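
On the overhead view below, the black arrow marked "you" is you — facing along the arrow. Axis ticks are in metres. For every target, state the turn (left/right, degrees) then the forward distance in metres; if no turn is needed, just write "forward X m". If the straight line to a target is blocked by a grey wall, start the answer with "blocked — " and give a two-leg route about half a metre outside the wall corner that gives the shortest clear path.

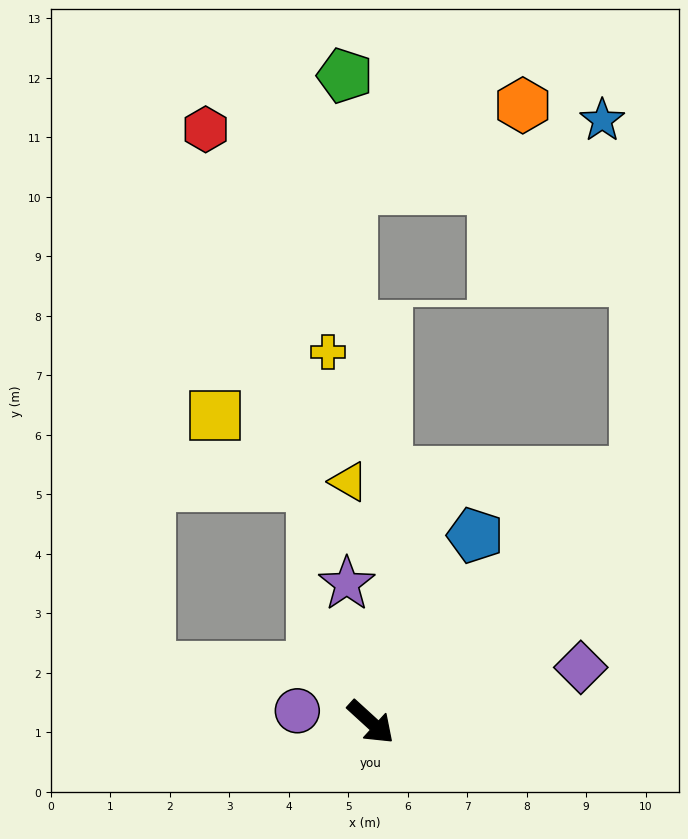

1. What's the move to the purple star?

turn left 142°, forward 2.4 m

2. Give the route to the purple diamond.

turn left 57°, forward 3.6 m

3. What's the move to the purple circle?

turn right 146°, forward 1.2 m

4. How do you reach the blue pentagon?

turn left 103°, forward 3.6 m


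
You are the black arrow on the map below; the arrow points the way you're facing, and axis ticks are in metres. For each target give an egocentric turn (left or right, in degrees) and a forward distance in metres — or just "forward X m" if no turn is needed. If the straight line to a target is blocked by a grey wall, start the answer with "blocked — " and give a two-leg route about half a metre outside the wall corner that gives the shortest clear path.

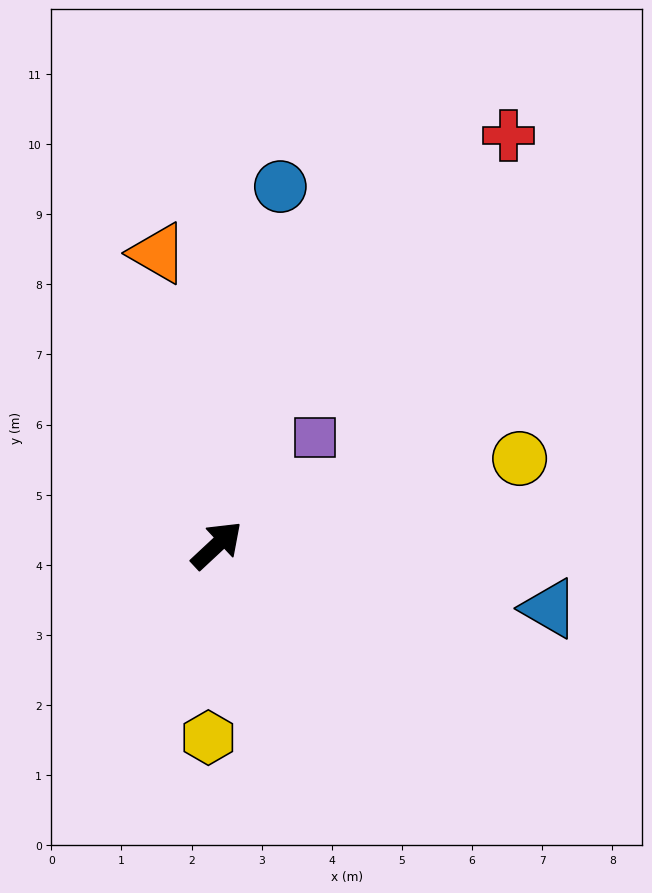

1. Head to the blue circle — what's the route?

turn left 37°, forward 5.2 m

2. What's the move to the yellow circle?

turn right 27°, forward 4.5 m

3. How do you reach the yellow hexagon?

turn right 136°, forward 2.7 m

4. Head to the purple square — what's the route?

turn left 5°, forward 2.1 m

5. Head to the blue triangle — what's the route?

turn right 54°, forward 4.8 m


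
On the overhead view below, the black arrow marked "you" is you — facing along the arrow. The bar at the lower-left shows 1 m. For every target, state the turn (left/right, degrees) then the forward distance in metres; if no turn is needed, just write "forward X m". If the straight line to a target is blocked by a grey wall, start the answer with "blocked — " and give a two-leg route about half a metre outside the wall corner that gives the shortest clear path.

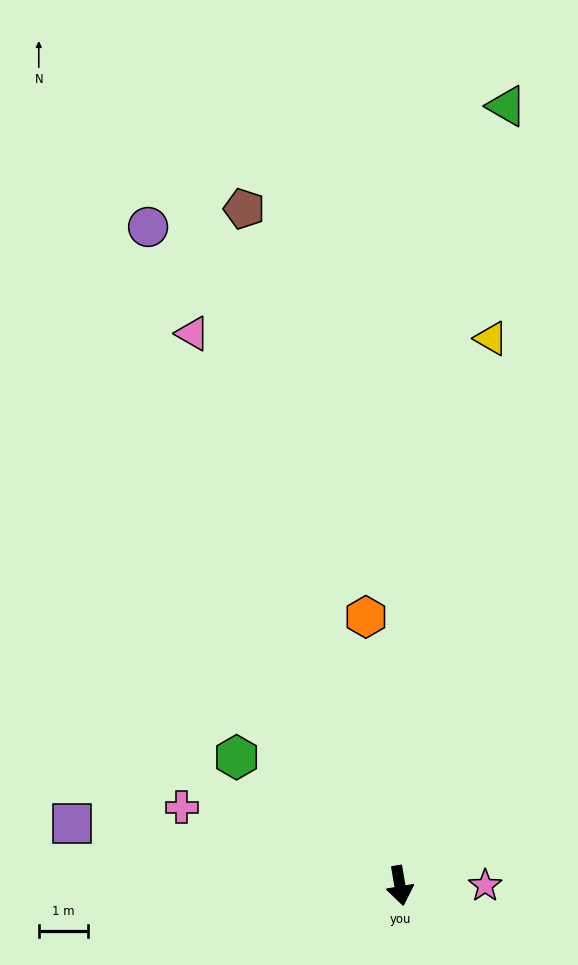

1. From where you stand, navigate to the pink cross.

turn right 119°, forward 4.7 m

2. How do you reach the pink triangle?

turn right 169°, forward 12.0 m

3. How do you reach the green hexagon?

turn right 138°, forward 4.2 m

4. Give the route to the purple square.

turn right 110°, forward 6.8 m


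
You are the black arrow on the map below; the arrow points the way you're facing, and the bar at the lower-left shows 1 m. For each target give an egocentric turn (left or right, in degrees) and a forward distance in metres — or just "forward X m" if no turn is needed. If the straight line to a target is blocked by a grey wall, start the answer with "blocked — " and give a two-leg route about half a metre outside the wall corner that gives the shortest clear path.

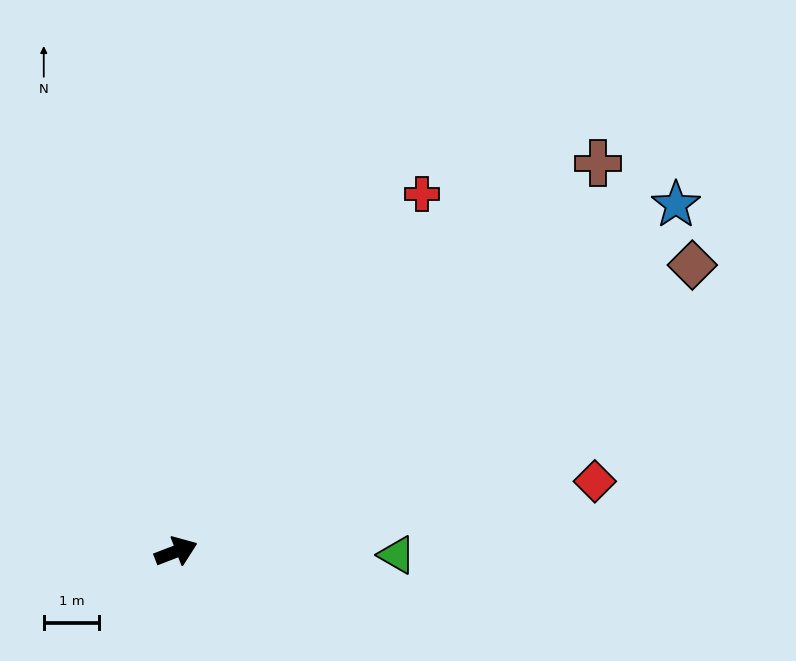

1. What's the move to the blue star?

turn left 14°, forward 11.0 m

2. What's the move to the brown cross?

turn left 22°, forward 10.4 m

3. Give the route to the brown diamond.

turn left 8°, forward 10.7 m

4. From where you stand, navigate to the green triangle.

turn right 22°, forward 4.0 m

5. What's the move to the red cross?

turn left 34°, forward 7.9 m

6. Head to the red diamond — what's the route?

turn right 12°, forward 7.7 m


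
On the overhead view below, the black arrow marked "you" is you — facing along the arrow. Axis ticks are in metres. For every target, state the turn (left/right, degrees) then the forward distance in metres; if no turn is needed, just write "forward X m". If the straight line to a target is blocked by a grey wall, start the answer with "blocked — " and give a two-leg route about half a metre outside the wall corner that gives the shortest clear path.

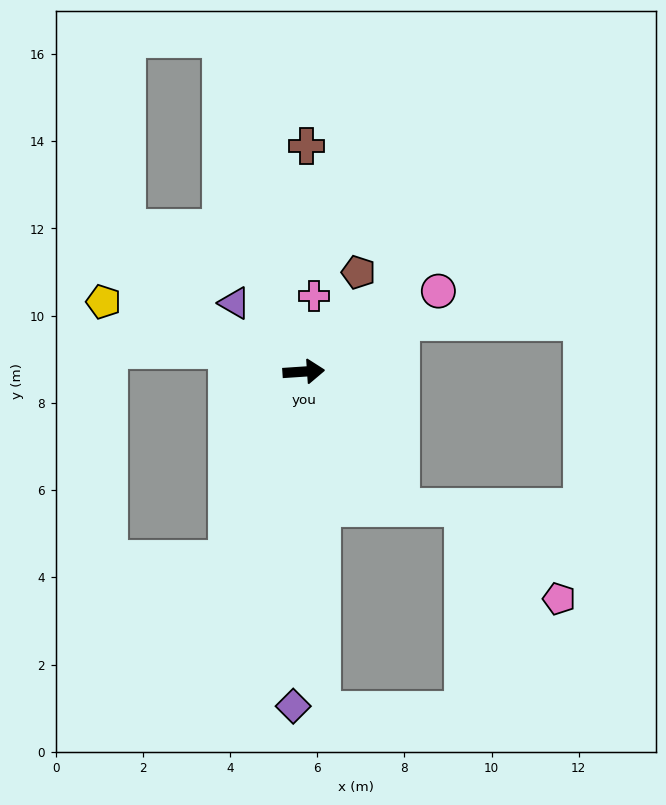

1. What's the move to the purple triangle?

turn left 131°, forward 2.2 m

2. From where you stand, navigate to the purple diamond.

turn right 96°, forward 7.7 m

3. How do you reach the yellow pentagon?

turn left 157°, forward 4.9 m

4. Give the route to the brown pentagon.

turn left 57°, forward 2.6 m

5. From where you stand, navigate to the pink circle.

turn left 27°, forward 3.6 m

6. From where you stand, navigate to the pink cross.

turn left 79°, forward 1.7 m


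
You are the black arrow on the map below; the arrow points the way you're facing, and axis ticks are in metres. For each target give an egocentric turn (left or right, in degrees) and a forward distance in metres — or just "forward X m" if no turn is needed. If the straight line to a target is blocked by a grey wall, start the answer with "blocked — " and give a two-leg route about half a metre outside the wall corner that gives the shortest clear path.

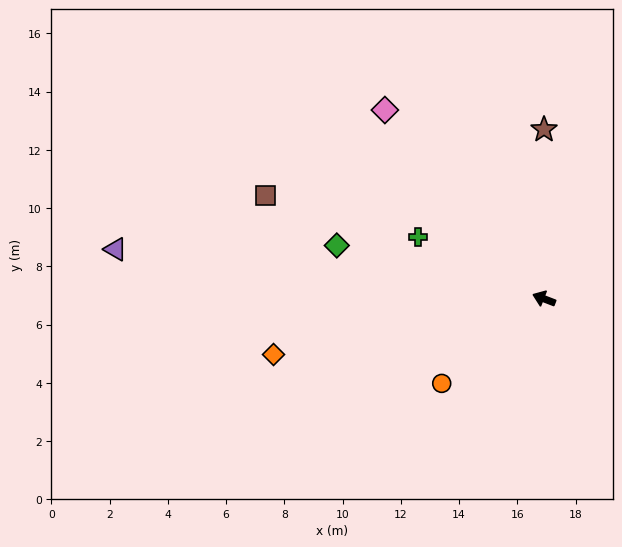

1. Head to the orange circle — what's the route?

turn left 61°, forward 4.6 m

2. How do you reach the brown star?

turn right 69°, forward 5.8 m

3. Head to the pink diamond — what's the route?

turn right 29°, forward 8.5 m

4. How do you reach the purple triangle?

turn left 15°, forward 14.8 m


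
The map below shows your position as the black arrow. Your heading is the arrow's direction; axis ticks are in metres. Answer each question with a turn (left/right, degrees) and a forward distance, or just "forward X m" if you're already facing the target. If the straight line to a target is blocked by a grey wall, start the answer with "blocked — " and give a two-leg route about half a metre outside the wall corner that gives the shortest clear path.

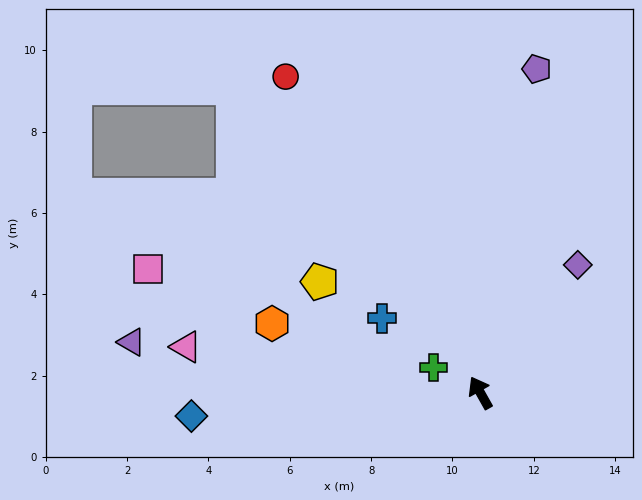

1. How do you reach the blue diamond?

turn left 65°, forward 7.1 m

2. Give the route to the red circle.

turn left 2°, forward 9.1 m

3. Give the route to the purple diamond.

turn right 67°, forward 4.0 m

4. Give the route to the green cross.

turn left 32°, forward 1.3 m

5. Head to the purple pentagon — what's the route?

turn right 39°, forward 8.1 m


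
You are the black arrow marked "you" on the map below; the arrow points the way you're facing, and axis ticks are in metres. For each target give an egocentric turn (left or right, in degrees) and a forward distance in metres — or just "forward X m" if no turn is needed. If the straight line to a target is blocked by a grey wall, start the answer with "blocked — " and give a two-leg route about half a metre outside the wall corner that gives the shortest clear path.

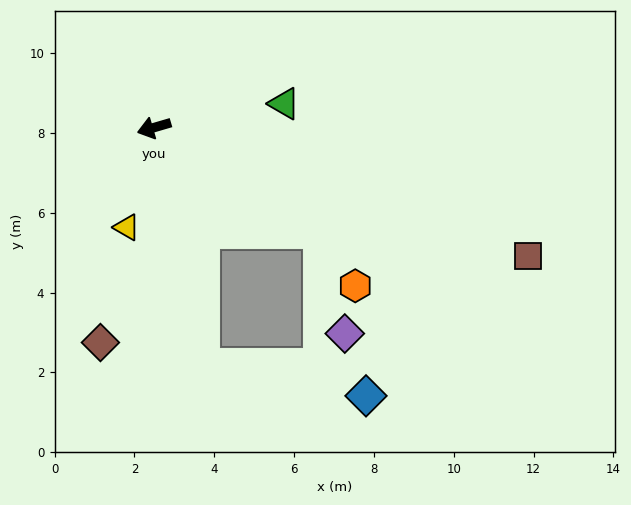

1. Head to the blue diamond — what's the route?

blocked — turn left 85°, forward 6.1 m, then turn left 68°, forward 4.2 m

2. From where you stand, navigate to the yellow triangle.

turn left 58°, forward 2.6 m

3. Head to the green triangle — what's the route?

turn left 174°, forward 3.3 m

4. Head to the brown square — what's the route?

turn left 145°, forward 9.9 m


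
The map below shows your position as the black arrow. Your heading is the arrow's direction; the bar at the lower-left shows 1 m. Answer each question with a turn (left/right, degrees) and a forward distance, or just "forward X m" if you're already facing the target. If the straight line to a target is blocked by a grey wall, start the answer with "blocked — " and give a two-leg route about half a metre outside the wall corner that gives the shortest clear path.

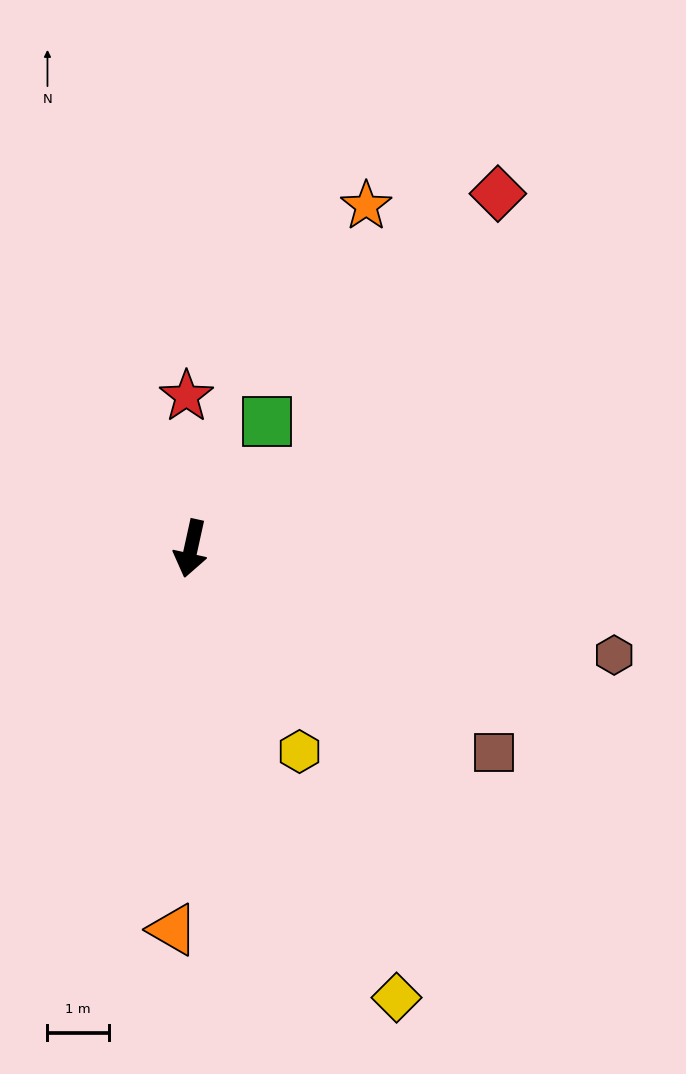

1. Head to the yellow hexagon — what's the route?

turn left 41°, forward 3.7 m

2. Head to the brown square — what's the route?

turn left 68°, forward 5.9 m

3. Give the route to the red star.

turn right 166°, forward 2.5 m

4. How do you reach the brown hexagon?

turn left 88°, forward 7.1 m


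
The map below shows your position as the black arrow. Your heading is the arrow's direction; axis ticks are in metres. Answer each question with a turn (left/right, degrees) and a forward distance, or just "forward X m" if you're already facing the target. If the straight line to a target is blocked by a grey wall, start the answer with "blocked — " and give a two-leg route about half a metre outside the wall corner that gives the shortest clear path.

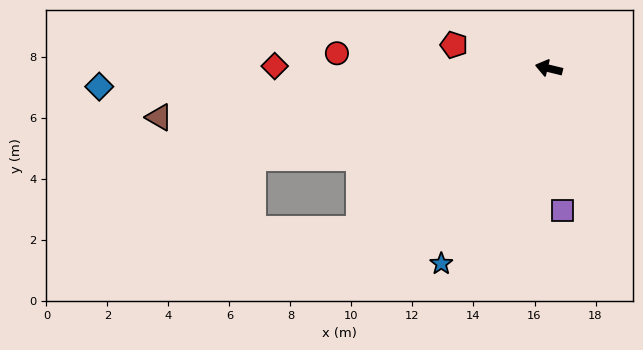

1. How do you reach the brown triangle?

turn left 21°, forward 12.9 m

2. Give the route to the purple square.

turn left 109°, forward 4.7 m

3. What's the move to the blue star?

turn left 75°, forward 7.3 m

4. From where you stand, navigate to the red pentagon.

forward 3.2 m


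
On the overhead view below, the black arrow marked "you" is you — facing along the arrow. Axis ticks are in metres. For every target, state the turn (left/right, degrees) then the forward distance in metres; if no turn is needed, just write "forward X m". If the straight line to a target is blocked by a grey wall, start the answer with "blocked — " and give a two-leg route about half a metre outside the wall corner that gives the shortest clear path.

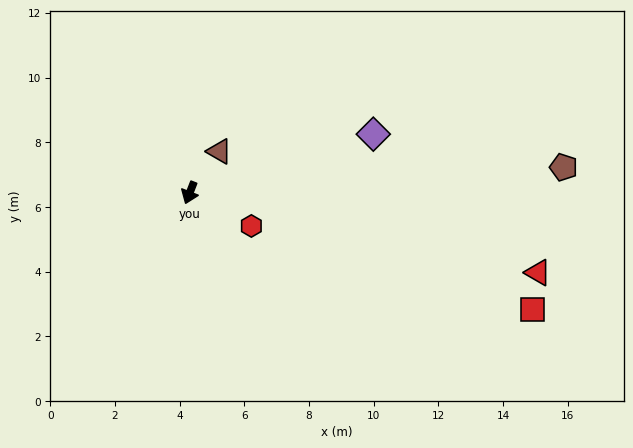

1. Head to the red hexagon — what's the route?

turn left 83°, forward 2.2 m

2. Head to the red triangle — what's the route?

turn left 98°, forward 11.0 m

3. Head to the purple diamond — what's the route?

turn left 129°, forward 6.0 m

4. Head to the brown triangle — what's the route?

turn left 166°, forward 1.6 m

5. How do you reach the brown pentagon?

turn left 115°, forward 11.6 m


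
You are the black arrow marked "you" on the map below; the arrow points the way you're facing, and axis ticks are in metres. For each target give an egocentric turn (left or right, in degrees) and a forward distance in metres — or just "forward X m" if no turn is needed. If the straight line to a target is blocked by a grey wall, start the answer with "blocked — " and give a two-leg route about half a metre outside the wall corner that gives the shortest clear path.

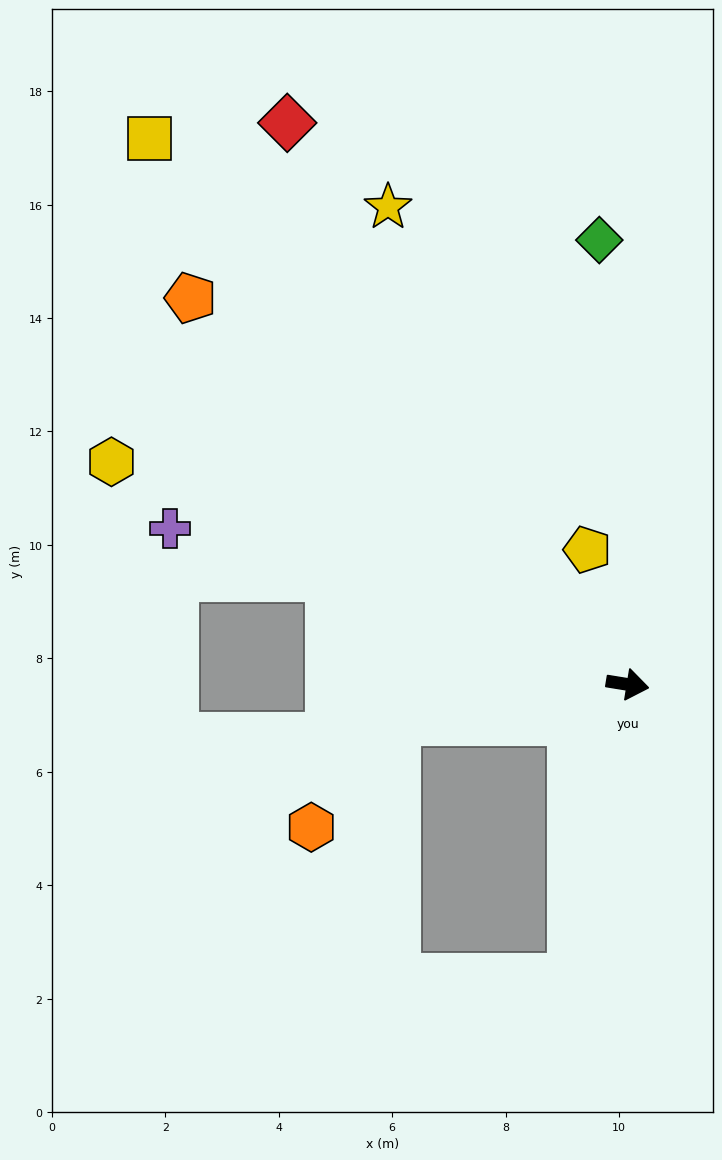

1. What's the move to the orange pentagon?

turn left 148°, forward 10.3 m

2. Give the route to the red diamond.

turn left 130°, forward 11.6 m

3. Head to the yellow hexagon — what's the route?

turn left 166°, forward 9.9 m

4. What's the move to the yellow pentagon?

turn left 116°, forward 2.5 m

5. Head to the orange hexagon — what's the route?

blocked — turn right 162°, forward 4.1 m, then turn left 42°, forward 2.4 m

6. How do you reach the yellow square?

turn left 140°, forward 12.8 m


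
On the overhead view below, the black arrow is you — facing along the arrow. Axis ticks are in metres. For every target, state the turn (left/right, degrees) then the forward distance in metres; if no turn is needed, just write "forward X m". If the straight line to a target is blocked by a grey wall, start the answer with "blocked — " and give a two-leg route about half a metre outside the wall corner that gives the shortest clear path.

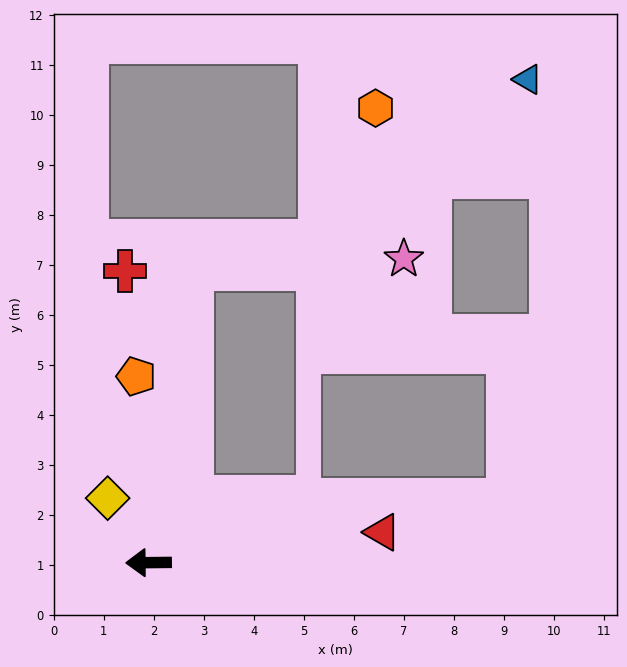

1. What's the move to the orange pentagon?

turn right 87°, forward 3.7 m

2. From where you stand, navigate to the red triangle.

turn right 173°, forward 4.7 m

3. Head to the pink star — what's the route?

blocked — turn right 99°, forward 5.9 m, then turn right 79°, forward 4.2 m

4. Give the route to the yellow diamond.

turn right 58°, forward 1.5 m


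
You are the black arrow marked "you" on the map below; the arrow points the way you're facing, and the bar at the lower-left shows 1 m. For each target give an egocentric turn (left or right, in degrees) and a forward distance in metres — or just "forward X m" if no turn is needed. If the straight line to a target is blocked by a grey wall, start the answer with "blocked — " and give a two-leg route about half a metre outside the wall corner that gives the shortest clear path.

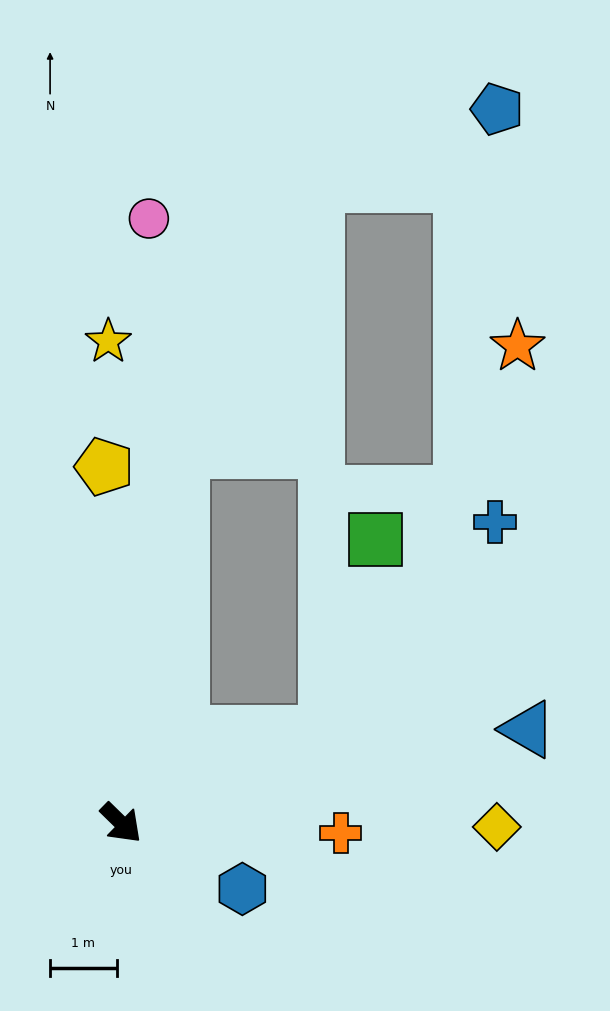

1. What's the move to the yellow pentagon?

turn left 137°, forward 5.3 m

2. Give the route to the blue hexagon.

turn left 16°, forward 2.1 m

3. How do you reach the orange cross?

turn left 42°, forward 3.3 m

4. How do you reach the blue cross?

blocked — turn left 68°, forward 3.4 m, then turn left 28°, forward 4.0 m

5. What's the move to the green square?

blocked — turn left 68°, forward 3.4 m, then turn left 52°, forward 3.0 m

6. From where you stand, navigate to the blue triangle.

turn left 57°, forward 6.3 m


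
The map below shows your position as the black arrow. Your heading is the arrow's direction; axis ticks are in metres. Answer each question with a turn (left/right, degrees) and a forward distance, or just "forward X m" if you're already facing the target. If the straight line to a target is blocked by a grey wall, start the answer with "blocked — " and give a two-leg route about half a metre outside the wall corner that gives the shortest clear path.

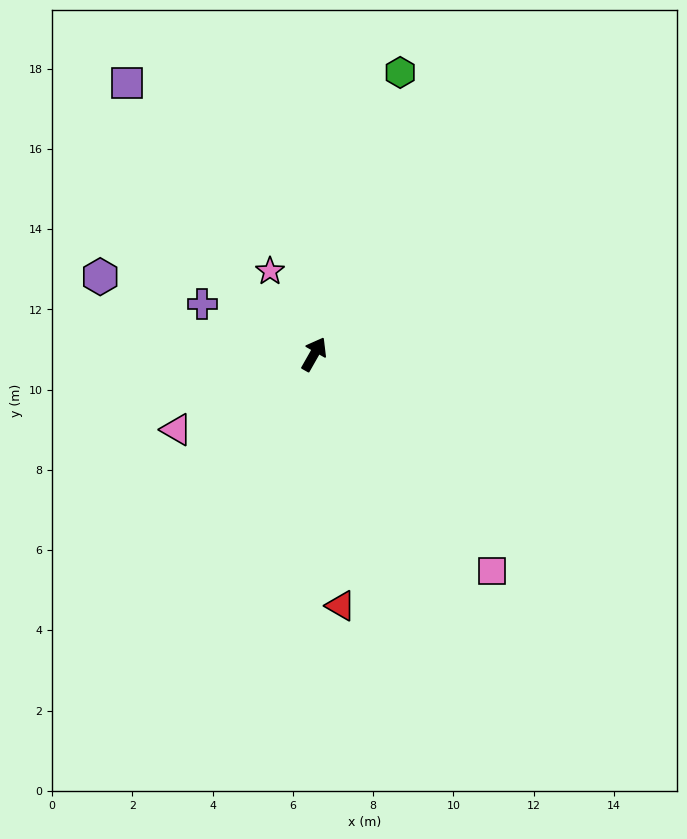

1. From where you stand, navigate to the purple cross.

turn left 95°, forward 3.1 m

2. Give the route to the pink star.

turn left 58°, forward 2.3 m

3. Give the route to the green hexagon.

turn left 13°, forward 7.3 m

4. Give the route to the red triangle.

turn right 144°, forward 6.3 m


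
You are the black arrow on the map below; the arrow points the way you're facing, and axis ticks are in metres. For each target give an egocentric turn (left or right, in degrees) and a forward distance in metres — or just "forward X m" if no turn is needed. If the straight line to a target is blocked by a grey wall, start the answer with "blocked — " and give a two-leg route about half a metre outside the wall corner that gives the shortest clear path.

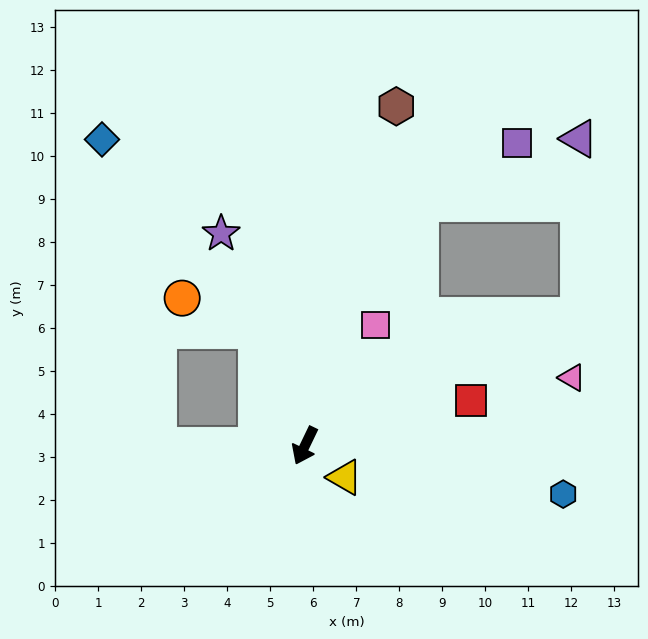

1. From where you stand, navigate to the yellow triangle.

turn left 77°, forward 1.2 m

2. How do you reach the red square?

turn left 131°, forward 4.0 m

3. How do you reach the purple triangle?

blocked — turn left 141°, forward 7.0 m, then turn left 65°, forward 4.1 m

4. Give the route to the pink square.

turn left 175°, forward 3.3 m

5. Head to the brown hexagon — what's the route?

turn right 169°, forward 8.2 m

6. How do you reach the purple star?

turn right 133°, forward 5.3 m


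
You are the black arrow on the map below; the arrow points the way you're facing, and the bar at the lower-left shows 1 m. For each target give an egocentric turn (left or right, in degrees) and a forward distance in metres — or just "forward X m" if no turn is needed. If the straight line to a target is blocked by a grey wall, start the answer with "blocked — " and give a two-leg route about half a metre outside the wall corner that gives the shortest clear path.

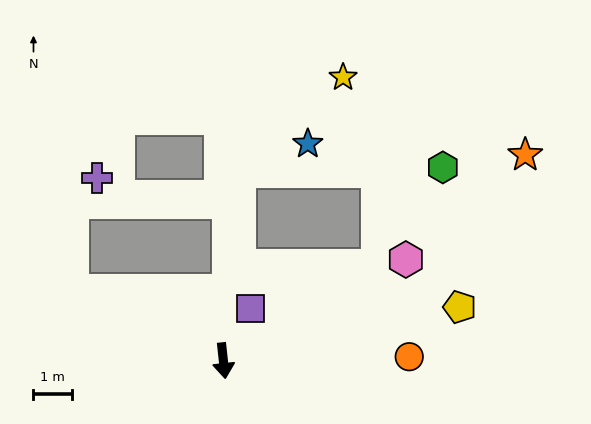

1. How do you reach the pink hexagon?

turn left 113°, forward 5.4 m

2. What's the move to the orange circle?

turn left 85°, forward 4.8 m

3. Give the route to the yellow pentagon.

turn left 97°, forward 6.3 m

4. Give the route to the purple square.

turn left 146°, forward 1.5 m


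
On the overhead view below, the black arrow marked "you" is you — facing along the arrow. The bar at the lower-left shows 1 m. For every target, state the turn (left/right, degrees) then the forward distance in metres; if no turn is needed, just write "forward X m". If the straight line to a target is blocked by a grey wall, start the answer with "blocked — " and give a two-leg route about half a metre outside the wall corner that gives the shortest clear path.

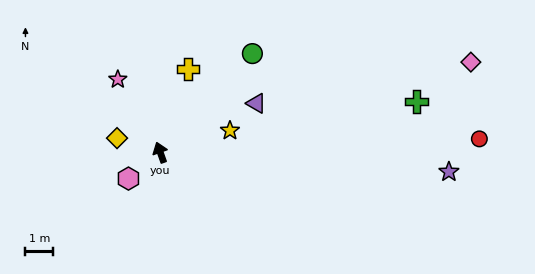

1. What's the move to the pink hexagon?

turn left 110°, forward 1.5 m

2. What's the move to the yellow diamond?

turn left 52°, forward 1.7 m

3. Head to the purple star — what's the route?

turn right 113°, forward 10.5 m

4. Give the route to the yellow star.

turn right 92°, forward 2.7 m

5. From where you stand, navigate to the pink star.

turn left 11°, forward 3.1 m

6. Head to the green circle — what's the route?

turn right 63°, forward 4.9 m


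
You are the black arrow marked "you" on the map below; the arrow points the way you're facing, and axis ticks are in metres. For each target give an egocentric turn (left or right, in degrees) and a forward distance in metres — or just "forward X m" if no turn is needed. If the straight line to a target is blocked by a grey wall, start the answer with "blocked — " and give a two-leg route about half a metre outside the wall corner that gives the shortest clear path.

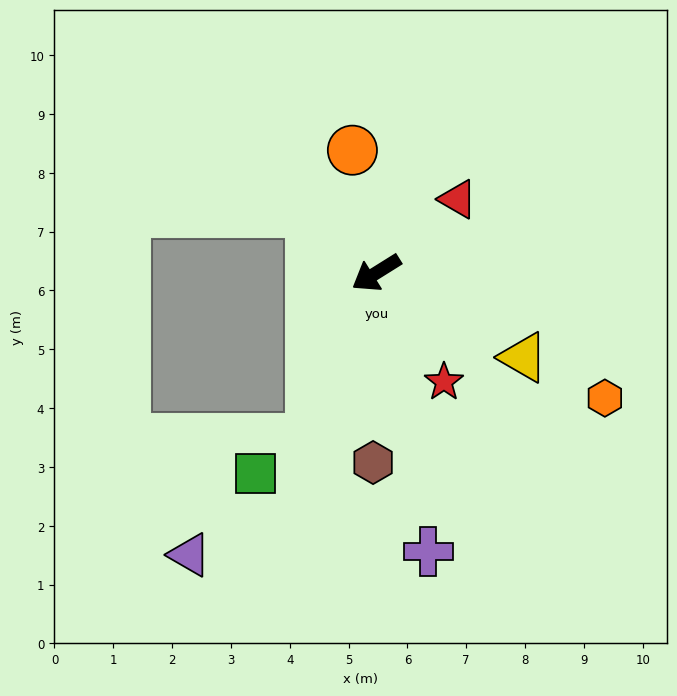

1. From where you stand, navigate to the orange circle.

turn right 111°, forward 2.1 m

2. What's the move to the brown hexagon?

turn left 57°, forward 3.2 m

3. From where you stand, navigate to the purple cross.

turn left 69°, forward 4.8 m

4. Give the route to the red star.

turn left 90°, forward 2.2 m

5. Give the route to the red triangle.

turn right 170°, forward 1.9 m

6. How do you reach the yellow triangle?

turn left 118°, forward 2.9 m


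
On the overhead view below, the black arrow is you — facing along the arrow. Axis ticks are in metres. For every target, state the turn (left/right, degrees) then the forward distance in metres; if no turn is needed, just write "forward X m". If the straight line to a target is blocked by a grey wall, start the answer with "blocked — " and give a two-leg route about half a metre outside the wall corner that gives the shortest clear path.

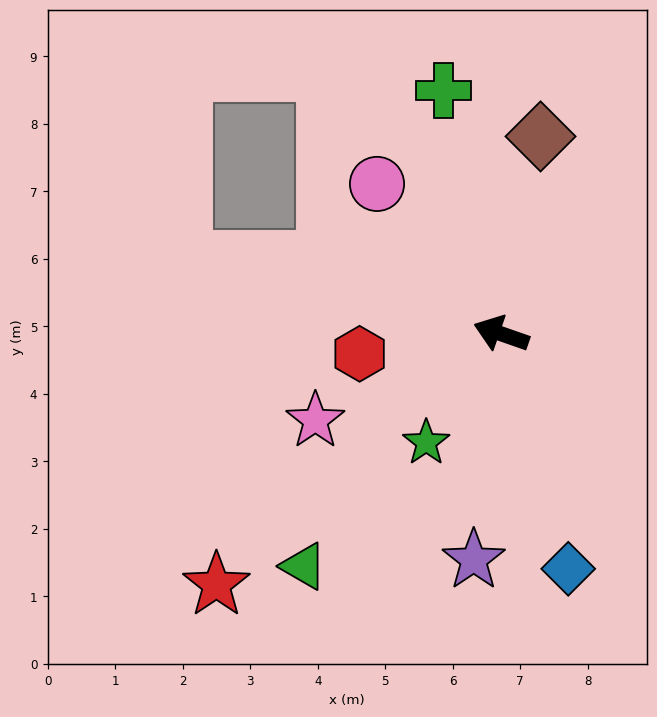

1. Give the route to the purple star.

turn left 102°, forward 3.4 m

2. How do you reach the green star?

turn left 75°, forward 2.0 m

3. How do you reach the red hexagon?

turn left 27°, forward 2.1 m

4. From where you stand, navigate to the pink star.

turn left 44°, forward 3.0 m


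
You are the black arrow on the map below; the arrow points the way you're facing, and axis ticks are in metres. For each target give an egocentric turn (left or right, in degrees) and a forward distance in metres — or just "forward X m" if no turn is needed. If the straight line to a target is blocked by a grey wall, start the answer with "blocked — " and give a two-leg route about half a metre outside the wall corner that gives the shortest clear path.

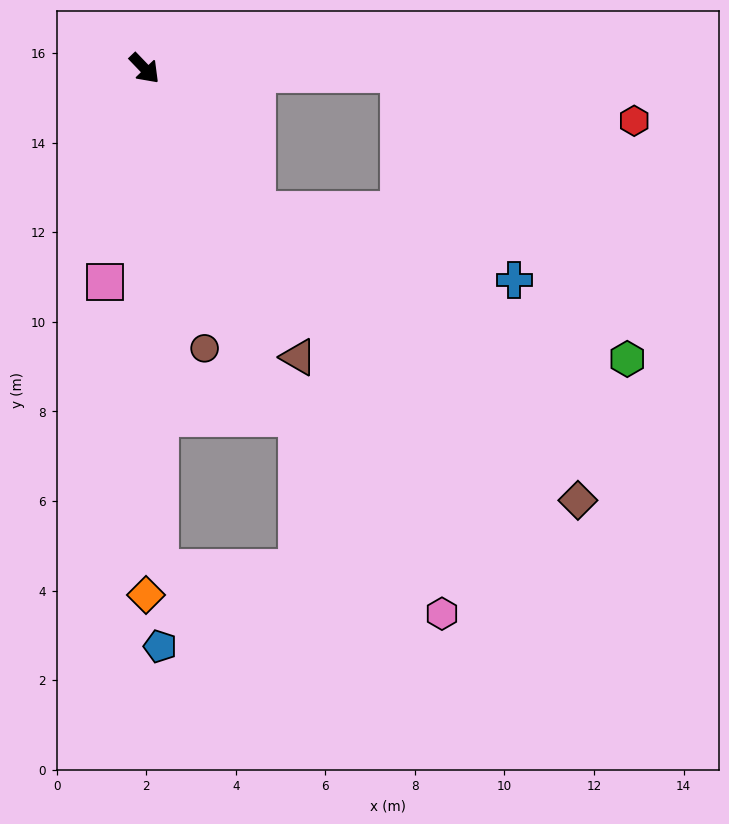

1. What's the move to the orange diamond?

turn right 44°, forward 11.8 m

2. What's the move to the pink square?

turn right 54°, forward 4.9 m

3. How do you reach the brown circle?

turn right 32°, forward 6.4 m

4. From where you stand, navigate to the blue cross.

blocked — turn right 5°, forward 4.0 m, then turn left 36°, forward 6.0 m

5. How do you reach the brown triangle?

turn right 16°, forward 7.3 m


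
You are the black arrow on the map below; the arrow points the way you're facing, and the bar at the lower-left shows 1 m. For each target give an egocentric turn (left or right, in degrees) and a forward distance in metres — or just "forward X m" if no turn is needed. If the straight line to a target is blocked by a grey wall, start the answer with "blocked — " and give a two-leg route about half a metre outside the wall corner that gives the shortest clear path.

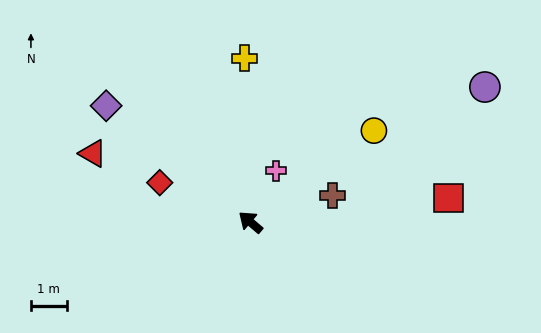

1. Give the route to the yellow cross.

turn right 48°, forward 4.6 m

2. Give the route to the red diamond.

turn left 17°, forward 2.8 m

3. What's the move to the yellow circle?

turn right 103°, forward 4.3 m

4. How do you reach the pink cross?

turn right 76°, forward 1.6 m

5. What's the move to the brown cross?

turn right 122°, forward 2.4 m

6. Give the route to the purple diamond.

forward 5.2 m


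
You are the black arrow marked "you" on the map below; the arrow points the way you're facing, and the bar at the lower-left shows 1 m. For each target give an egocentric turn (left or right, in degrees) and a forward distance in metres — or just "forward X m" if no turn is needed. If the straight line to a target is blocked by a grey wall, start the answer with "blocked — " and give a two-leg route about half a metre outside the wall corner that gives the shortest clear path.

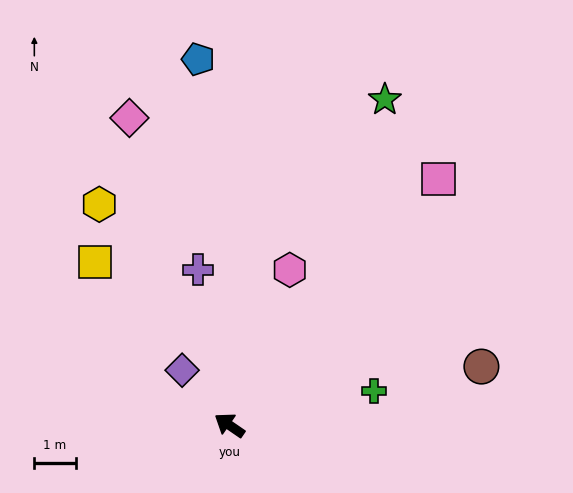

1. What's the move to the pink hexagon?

turn right 77°, forward 4.0 m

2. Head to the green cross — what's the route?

turn right 132°, forward 3.6 m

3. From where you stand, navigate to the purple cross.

turn right 44°, forward 3.8 m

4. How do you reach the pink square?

turn right 96°, forward 7.8 m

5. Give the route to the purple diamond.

turn right 15°, forward 1.8 m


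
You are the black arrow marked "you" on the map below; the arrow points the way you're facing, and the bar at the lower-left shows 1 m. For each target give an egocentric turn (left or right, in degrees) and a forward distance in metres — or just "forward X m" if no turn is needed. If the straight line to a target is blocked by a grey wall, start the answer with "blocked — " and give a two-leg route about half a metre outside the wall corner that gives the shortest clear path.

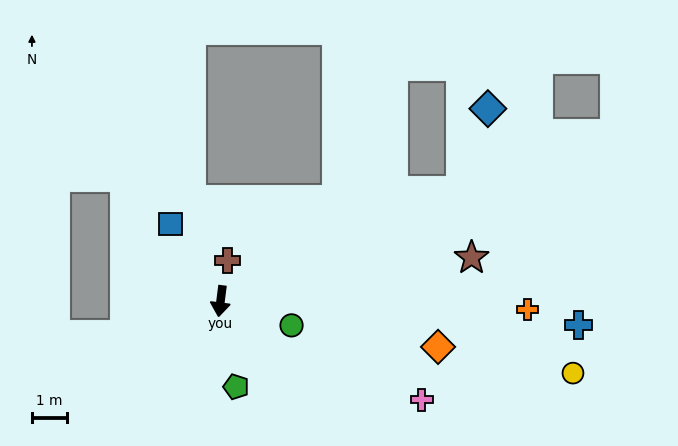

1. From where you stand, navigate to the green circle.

turn left 78°, forward 2.1 m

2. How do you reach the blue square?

turn right 140°, forward 2.6 m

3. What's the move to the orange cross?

turn left 96°, forward 8.7 m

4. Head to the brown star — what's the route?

turn left 107°, forward 7.3 m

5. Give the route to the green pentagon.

turn left 18°, forward 2.5 m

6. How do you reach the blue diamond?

blocked — turn left 122°, forward 7.5 m, then turn left 47°, forward 2.5 m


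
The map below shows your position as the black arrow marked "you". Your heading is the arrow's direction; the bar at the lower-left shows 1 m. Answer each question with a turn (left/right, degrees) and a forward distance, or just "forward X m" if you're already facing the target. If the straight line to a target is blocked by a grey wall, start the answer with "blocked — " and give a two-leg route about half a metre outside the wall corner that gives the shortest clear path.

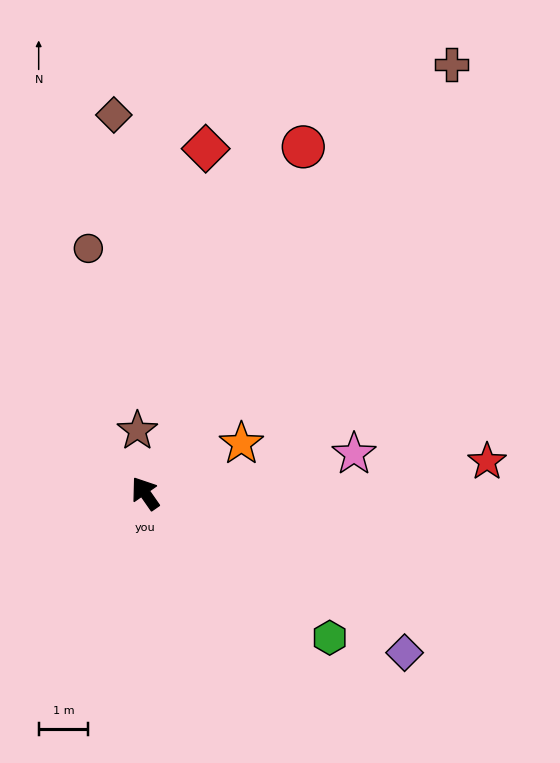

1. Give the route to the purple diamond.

turn right 156°, forward 6.2 m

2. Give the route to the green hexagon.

turn right 163°, forward 4.7 m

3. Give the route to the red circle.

turn right 59°, forward 7.7 m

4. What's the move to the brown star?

turn right 28°, forward 1.3 m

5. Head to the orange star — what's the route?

turn right 98°, forward 2.2 m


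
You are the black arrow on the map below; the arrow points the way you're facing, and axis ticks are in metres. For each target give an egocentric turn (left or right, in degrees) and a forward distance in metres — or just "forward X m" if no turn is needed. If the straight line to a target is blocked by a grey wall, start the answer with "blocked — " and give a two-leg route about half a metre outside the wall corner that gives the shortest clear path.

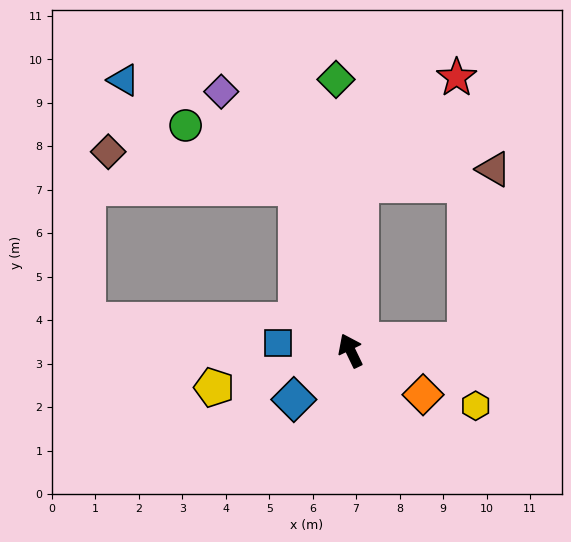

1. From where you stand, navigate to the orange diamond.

turn right 147°, forward 2.0 m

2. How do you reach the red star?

blocked — turn right 29°, forward 3.8 m, then turn right 39°, forward 3.3 m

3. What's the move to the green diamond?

turn right 23°, forward 6.2 m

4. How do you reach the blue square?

turn left 58°, forward 1.7 m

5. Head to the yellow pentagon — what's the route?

turn left 79°, forward 3.3 m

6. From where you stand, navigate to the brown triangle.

blocked — turn right 111°, forward 2.6 m, then turn left 76°, forward 4.0 m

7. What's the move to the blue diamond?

turn left 105°, forward 1.7 m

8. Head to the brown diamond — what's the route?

blocked — turn right 7°, forward 4.0 m, then turn left 61°, forward 4.4 m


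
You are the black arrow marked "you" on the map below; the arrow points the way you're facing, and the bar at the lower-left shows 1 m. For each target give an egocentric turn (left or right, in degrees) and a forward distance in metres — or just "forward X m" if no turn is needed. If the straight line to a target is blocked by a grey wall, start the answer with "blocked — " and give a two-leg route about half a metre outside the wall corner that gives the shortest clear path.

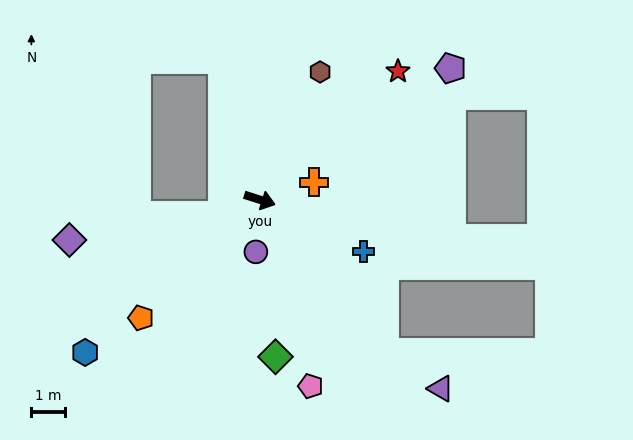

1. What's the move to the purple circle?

turn right 77°, forward 1.5 m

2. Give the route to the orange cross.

turn left 35°, forward 1.7 m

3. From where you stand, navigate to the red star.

turn left 61°, forward 5.5 m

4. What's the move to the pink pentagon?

turn right 57°, forward 5.7 m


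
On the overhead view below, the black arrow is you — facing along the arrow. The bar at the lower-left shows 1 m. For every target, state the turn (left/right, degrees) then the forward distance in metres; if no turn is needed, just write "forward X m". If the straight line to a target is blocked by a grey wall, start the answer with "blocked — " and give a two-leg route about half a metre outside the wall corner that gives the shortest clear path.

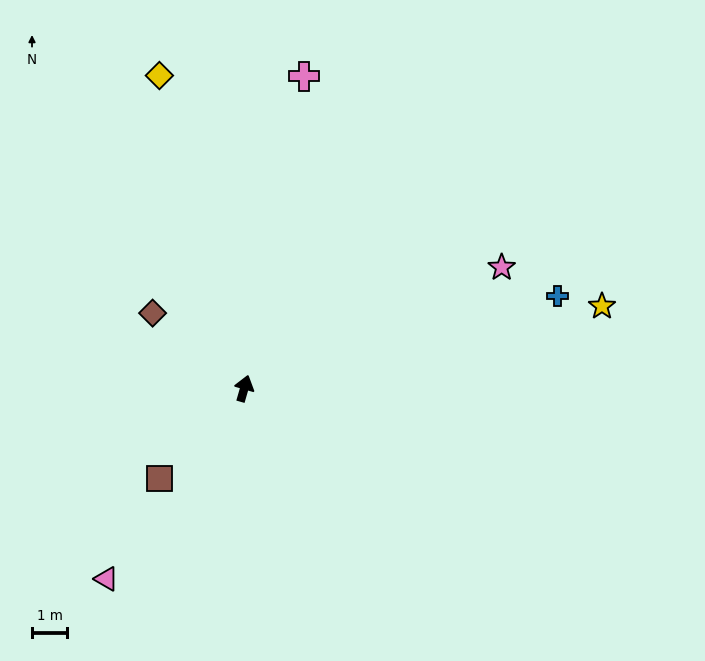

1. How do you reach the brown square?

turn left 153°, forward 3.5 m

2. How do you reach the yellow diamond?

turn left 31°, forward 9.2 m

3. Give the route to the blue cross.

turn right 57°, forward 9.3 m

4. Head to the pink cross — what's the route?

turn left 5°, forward 9.0 m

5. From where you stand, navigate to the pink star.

turn right 49°, forward 8.1 m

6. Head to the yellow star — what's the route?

turn right 61°, forward 10.4 m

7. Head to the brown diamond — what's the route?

turn left 67°, forward 3.4 m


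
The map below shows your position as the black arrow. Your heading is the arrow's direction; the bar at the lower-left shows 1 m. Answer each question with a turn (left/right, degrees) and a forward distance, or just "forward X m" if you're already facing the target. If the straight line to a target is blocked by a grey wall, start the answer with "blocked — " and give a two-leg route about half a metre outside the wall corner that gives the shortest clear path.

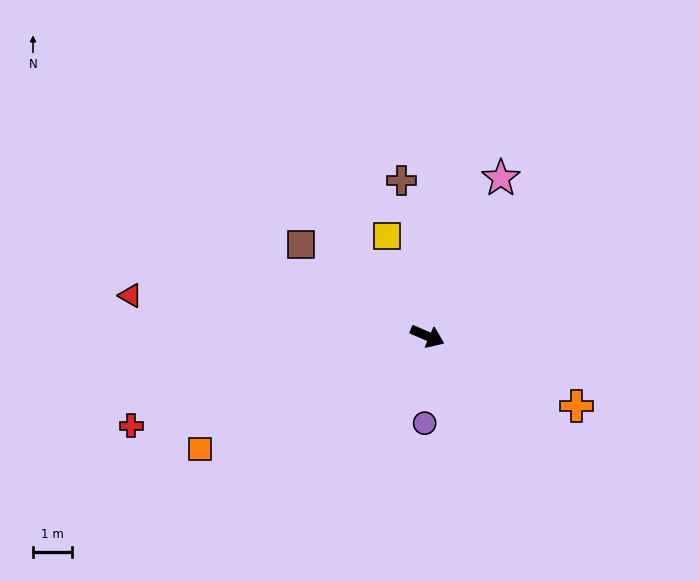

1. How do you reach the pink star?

turn left 89°, forward 4.5 m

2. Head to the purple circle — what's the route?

turn right 68°, forward 2.2 m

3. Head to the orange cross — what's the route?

forward 4.2 m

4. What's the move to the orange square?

turn right 130°, forward 6.5 m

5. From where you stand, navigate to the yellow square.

turn left 135°, forward 2.8 m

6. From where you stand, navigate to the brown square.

turn left 168°, forward 4.0 m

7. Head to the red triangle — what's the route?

turn right 164°, forward 7.7 m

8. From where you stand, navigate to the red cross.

turn right 140°, forward 7.9 m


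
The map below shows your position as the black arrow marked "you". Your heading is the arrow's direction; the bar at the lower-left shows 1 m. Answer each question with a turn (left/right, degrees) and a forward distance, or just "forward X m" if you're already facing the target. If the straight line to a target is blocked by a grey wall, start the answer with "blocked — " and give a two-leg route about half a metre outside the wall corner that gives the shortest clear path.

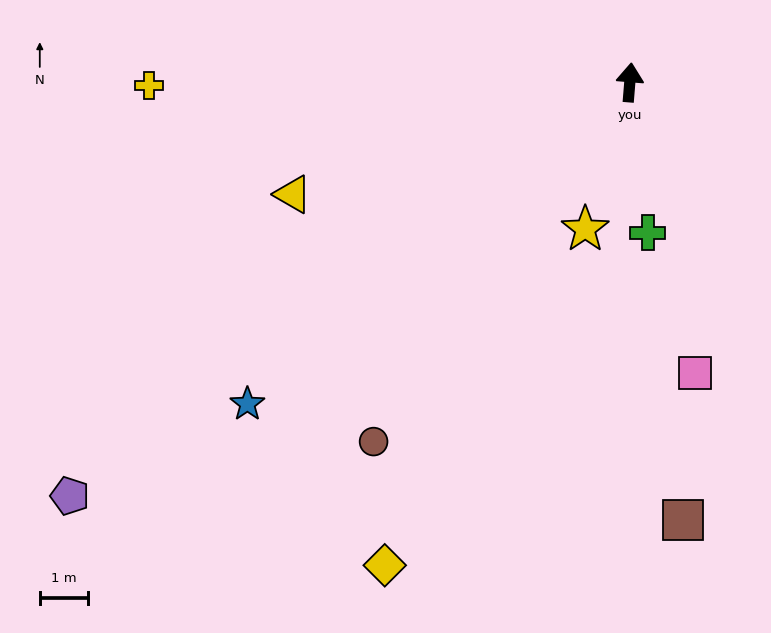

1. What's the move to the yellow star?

turn left 168°, forward 3.2 m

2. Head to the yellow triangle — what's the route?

turn left 113°, forward 7.3 m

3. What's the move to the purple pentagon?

turn left 131°, forward 14.3 m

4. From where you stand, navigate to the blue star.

turn left 135°, forward 10.3 m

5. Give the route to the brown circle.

turn left 149°, forward 9.1 m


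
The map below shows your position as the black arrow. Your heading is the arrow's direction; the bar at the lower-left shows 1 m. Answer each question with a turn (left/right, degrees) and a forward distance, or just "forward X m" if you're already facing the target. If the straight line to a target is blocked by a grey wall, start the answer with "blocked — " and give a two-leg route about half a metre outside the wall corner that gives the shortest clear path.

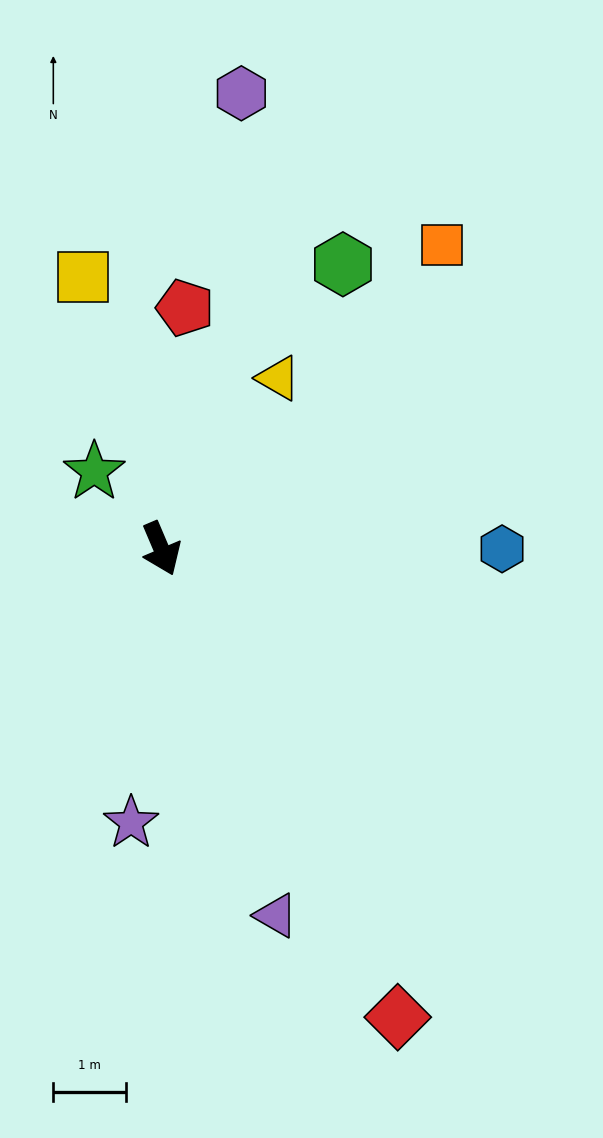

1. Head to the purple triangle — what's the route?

turn right 6°, forward 5.3 m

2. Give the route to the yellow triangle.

turn left 123°, forward 2.8 m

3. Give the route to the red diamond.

turn left 4°, forward 7.2 m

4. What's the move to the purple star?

turn right 29°, forward 3.8 m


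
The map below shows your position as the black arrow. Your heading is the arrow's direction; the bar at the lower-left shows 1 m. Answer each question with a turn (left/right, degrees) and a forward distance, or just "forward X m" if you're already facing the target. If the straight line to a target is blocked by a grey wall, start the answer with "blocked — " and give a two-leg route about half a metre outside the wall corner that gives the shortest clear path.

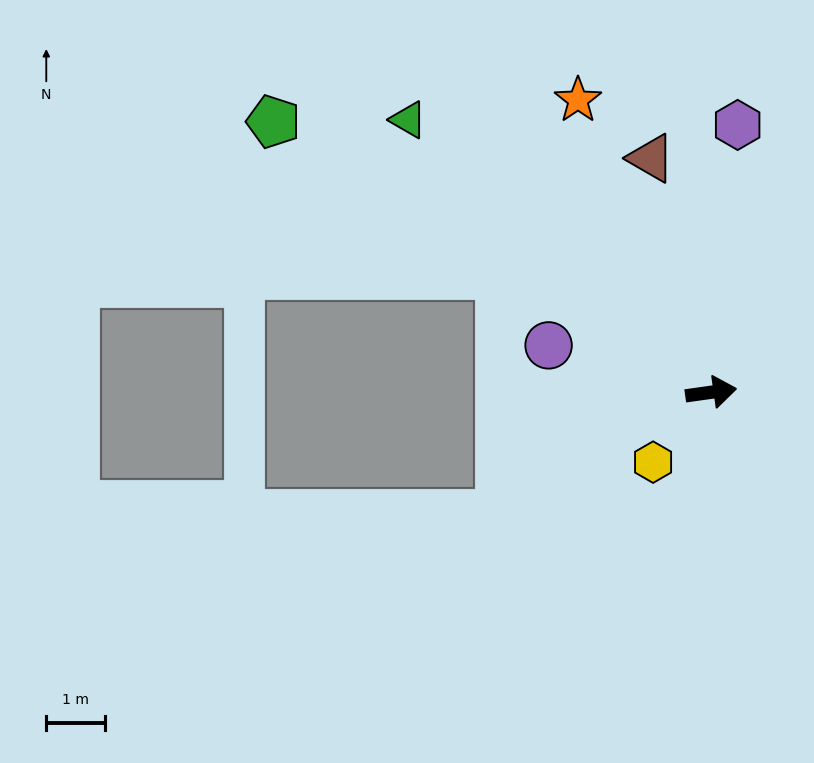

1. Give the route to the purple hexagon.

turn left 76°, forward 4.6 m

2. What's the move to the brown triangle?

turn left 96°, forward 4.1 m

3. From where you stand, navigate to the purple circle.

turn left 156°, forward 2.9 m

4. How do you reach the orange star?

turn left 106°, forward 5.5 m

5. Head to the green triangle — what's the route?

turn left 130°, forward 7.0 m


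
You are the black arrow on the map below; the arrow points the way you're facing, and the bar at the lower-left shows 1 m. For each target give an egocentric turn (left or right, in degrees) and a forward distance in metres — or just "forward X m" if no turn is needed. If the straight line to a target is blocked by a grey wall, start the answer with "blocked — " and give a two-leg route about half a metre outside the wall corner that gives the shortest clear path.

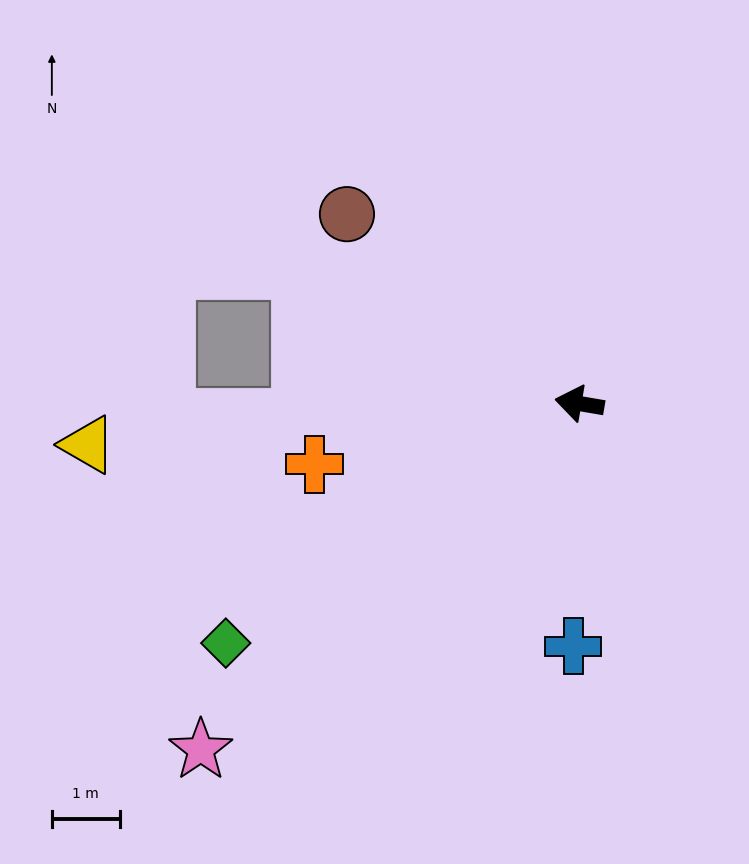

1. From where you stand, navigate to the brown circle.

turn right 29°, forward 4.4 m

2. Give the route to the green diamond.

turn left 44°, forward 6.3 m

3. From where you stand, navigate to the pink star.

turn left 52°, forward 7.6 m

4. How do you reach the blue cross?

turn left 98°, forward 3.6 m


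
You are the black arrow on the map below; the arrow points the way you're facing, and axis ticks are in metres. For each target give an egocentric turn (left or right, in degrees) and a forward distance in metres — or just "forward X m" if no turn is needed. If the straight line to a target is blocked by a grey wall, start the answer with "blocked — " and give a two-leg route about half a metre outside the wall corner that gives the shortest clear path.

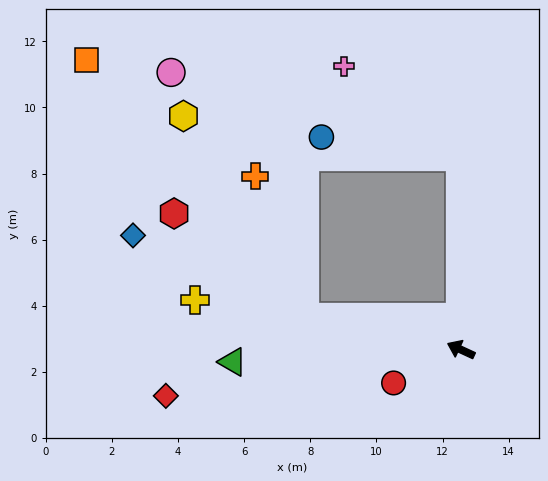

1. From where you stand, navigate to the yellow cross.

turn left 14°, forward 8.2 m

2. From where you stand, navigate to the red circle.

turn left 51°, forward 2.3 m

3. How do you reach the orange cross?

blocked — turn left 13°, forward 4.8 m, then turn right 59°, forward 4.5 m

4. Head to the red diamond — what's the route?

turn left 34°, forward 9.0 m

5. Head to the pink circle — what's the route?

blocked — turn right 65°, forward 5.8 m, then turn left 73°, forward 9.1 m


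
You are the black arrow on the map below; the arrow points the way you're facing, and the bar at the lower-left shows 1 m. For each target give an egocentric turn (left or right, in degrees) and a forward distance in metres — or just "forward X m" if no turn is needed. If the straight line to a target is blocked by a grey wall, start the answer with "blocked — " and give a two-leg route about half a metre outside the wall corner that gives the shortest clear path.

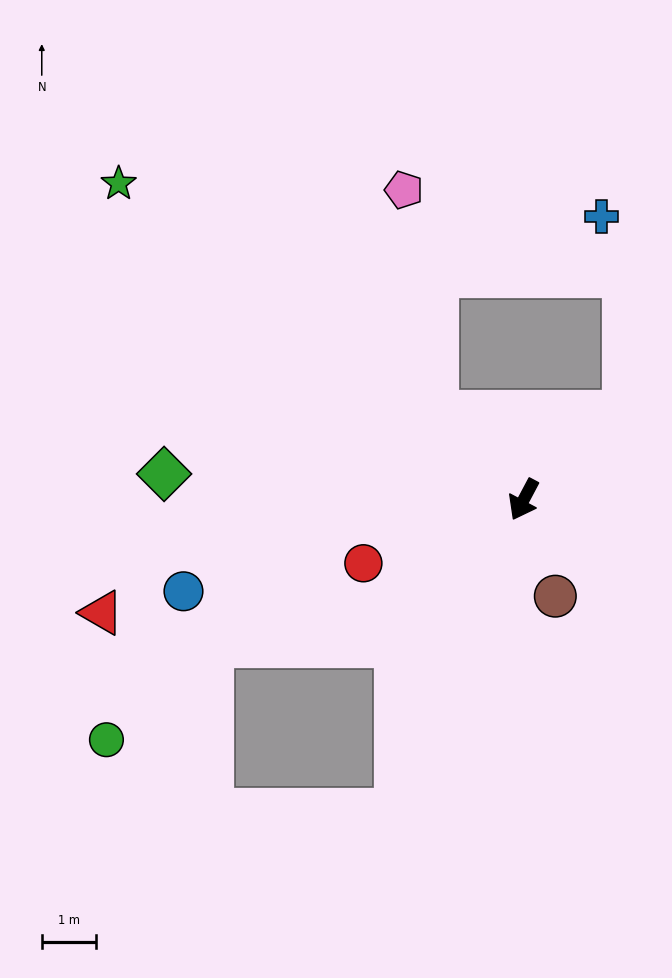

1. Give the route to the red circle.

turn right 40°, forward 3.2 m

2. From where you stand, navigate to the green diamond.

turn right 66°, forward 6.6 m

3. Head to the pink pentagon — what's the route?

blocked — turn right 107°, forward 2.3 m, then turn right 37°, forward 4.2 m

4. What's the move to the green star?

turn right 100°, forward 9.5 m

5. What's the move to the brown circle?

turn left 46°, forward 1.9 m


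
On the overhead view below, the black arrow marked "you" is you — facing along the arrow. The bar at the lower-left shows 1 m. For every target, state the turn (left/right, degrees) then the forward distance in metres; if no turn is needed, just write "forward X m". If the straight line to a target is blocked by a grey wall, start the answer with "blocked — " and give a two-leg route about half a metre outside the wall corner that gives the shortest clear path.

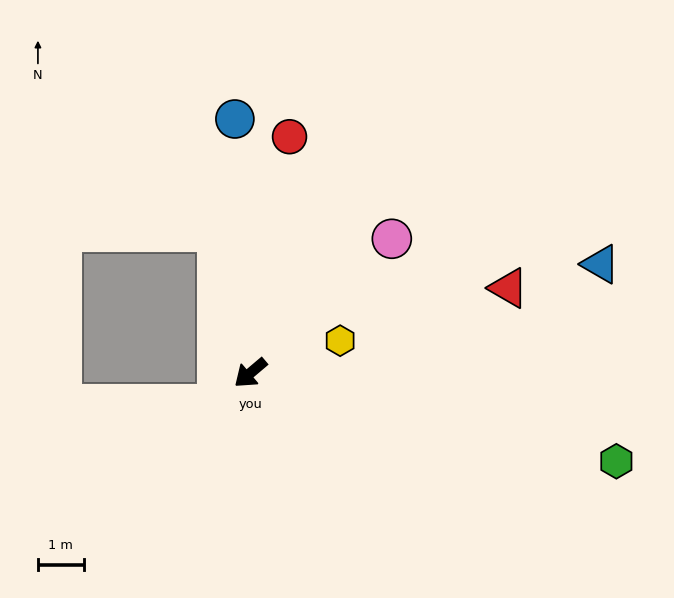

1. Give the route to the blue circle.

turn right 127°, forward 5.5 m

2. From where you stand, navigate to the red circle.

turn right 140°, forward 5.2 m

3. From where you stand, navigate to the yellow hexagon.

turn left 160°, forward 2.1 m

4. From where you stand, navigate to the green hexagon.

turn left 126°, forward 8.2 m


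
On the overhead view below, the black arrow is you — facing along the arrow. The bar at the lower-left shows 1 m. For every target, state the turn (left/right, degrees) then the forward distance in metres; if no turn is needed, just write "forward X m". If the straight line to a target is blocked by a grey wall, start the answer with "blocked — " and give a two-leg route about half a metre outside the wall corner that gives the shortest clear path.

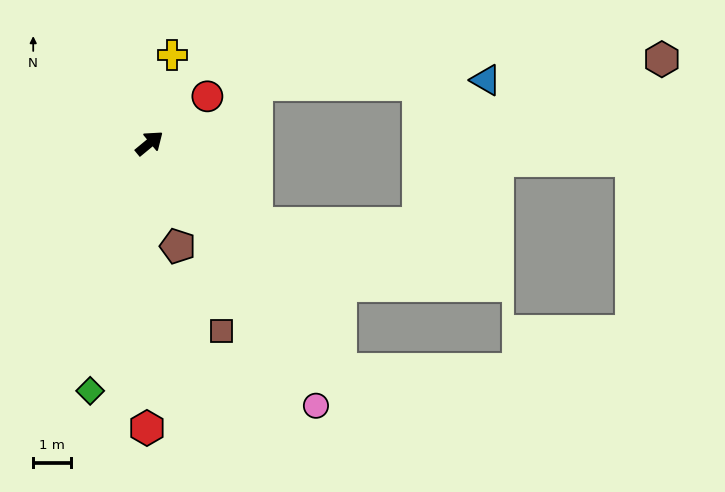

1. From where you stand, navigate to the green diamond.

turn right 143°, forward 6.8 m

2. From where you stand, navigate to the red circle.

forward 2.0 m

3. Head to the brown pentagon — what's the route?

turn right 114°, forward 2.8 m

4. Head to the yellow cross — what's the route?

turn left 36°, forward 2.4 m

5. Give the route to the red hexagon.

turn right 130°, forward 7.6 m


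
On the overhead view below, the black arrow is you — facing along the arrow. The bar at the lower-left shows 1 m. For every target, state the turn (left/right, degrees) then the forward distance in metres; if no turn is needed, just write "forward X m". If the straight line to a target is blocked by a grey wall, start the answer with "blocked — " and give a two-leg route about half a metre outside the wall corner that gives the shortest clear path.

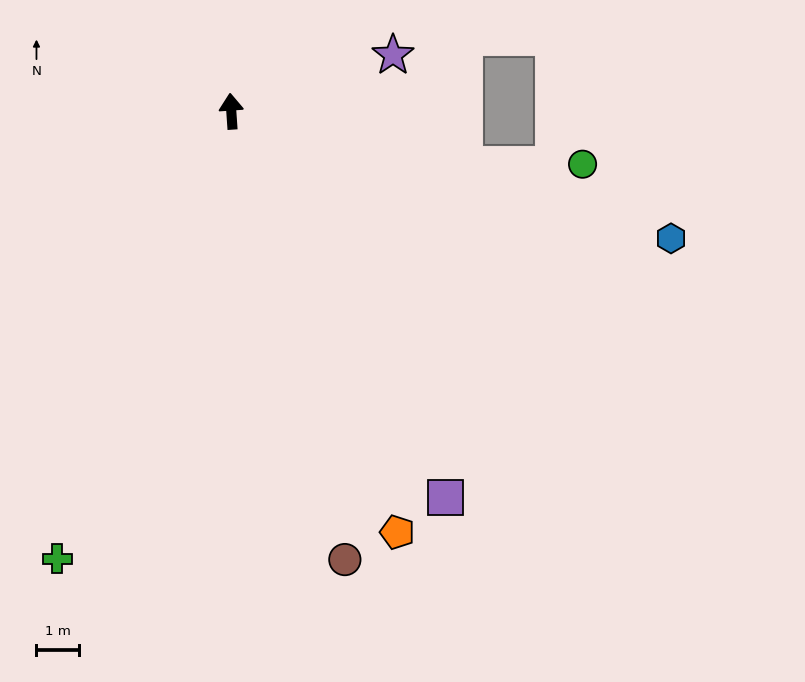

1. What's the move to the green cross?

turn left 155°, forward 11.2 m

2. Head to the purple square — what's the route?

turn right 155°, forward 10.3 m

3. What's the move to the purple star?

turn right 75°, forward 4.0 m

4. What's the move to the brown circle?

turn right 170°, forward 10.8 m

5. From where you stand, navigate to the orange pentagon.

turn right 162°, forward 10.5 m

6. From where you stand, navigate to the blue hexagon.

turn right 110°, forward 10.7 m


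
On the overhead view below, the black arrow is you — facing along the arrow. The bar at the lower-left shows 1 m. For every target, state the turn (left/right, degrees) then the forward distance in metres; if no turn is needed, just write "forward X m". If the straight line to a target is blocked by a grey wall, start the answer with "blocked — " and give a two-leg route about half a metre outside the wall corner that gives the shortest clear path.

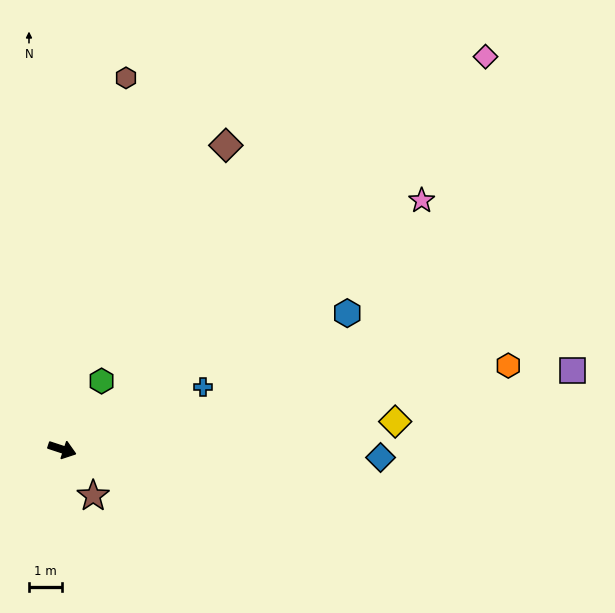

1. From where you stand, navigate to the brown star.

turn right 38°, forward 1.7 m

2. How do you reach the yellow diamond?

turn left 23°, forward 10.3 m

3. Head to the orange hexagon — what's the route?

turn left 29°, forward 13.9 m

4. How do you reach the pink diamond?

turn left 61°, forward 17.7 m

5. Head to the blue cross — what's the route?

turn left 42°, forward 4.7 m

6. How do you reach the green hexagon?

turn left 78°, forward 2.4 m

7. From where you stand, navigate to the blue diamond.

turn left 17°, forward 9.8 m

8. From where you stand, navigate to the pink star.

turn left 53°, forward 13.4 m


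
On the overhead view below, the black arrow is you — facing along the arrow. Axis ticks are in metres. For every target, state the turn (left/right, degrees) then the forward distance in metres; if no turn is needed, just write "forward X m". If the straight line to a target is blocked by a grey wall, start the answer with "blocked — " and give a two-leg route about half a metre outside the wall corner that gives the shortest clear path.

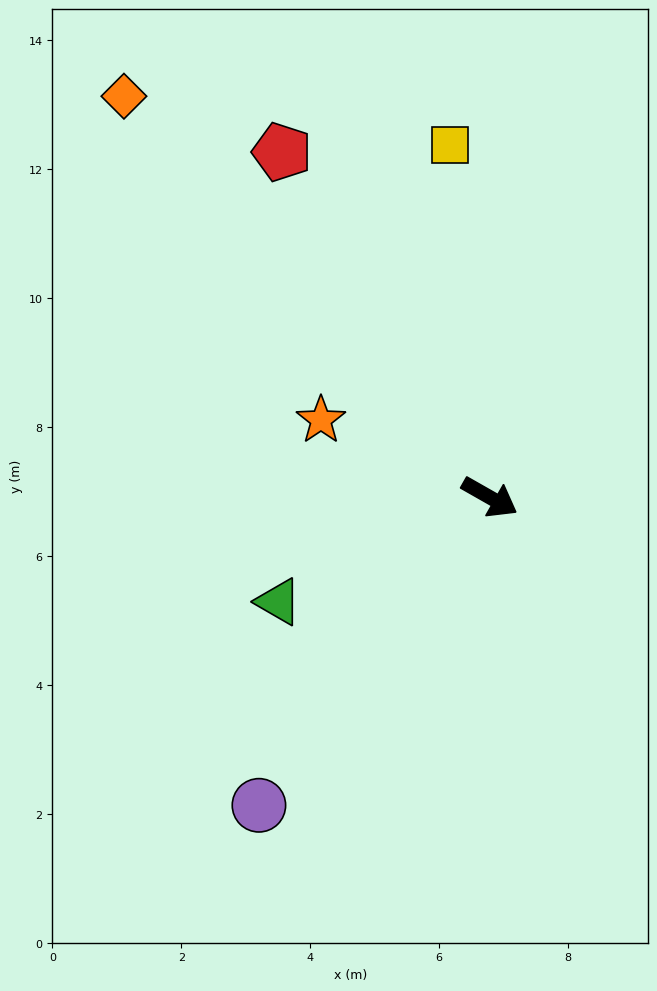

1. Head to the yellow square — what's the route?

turn left 126°, forward 5.5 m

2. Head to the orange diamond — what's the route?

turn left 162°, forward 8.4 m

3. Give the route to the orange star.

turn right 175°, forward 2.9 m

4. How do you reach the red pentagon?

turn left 151°, forward 6.3 m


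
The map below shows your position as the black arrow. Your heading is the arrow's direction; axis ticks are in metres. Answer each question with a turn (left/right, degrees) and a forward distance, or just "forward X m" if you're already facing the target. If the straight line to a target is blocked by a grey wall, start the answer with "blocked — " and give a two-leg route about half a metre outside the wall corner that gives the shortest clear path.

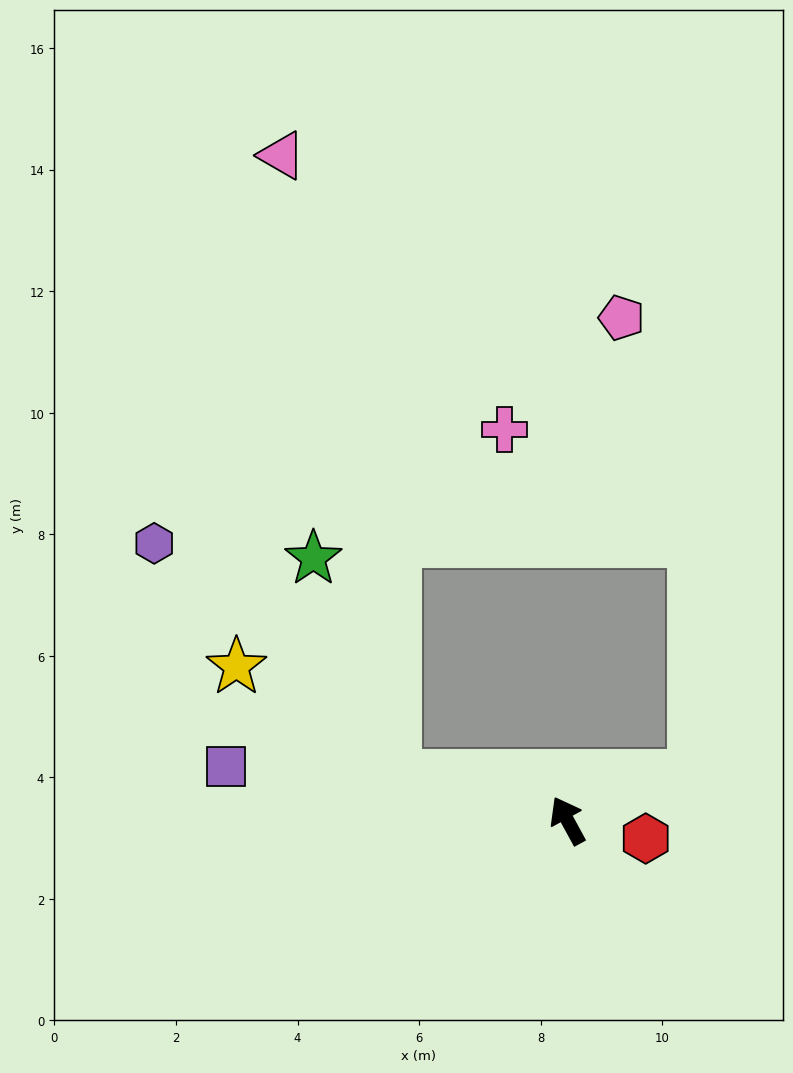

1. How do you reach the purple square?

turn left 52°, forward 5.7 m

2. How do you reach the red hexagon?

turn right 132°, forward 1.3 m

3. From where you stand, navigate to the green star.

blocked — turn left 47°, forward 2.9 m, then turn right 55°, forward 3.8 m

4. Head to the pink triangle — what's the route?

blocked — turn left 47°, forward 2.9 m, then turn right 65°, forward 10.4 m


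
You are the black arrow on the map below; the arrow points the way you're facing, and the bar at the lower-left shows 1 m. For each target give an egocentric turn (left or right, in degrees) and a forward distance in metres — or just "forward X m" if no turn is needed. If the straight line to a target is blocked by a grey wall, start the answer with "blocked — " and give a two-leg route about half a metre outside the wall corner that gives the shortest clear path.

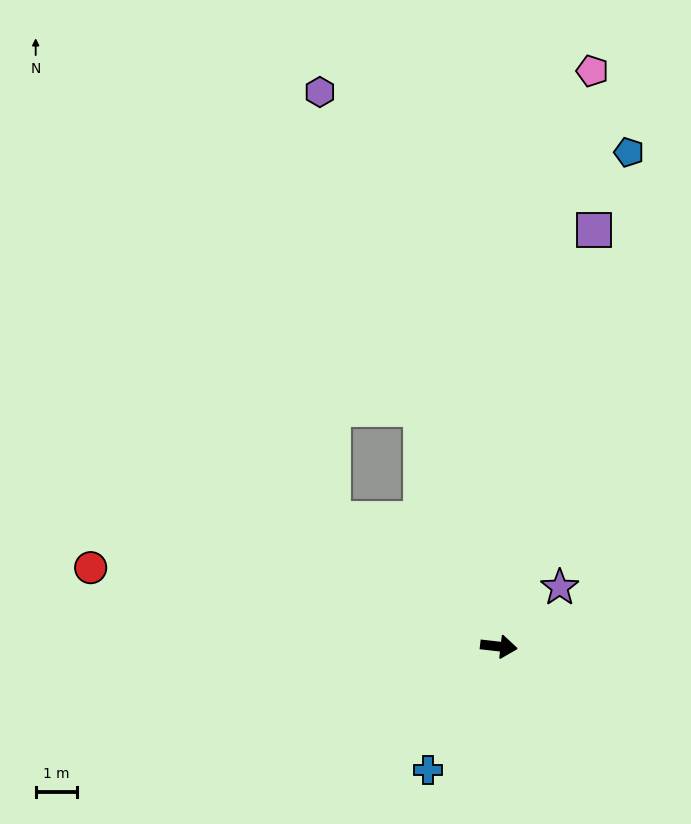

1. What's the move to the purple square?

turn left 84°, forward 10.4 m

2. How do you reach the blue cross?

turn right 113°, forward 3.5 m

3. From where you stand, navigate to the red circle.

turn left 176°, forward 10.1 m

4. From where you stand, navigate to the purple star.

turn left 51°, forward 2.1 m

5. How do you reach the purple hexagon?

turn left 114°, forward 14.1 m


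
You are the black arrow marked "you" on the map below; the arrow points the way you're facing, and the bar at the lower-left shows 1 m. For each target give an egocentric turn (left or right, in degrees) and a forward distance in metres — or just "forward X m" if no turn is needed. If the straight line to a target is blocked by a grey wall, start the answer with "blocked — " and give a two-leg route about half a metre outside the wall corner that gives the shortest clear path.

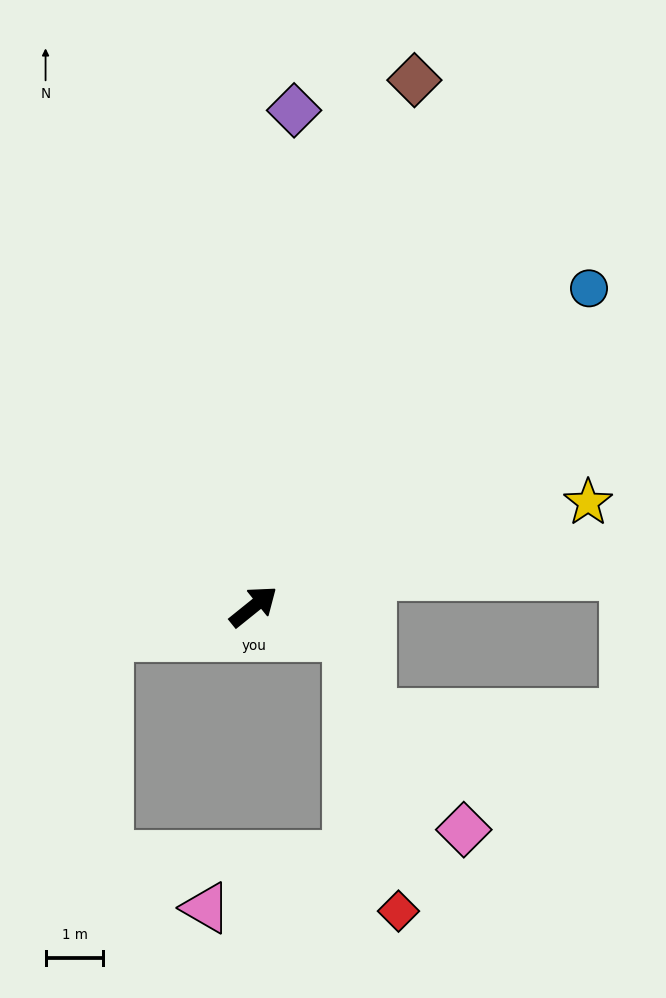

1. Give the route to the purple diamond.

turn left 46°, forward 8.6 m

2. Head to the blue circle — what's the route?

turn left 5°, forward 8.0 m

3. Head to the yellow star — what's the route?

turn right 22°, forward 6.1 m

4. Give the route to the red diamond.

blocked — turn right 57°, forward 1.7 m, then turn right 61°, forward 4.8 m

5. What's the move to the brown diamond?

turn left 34°, forward 9.5 m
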